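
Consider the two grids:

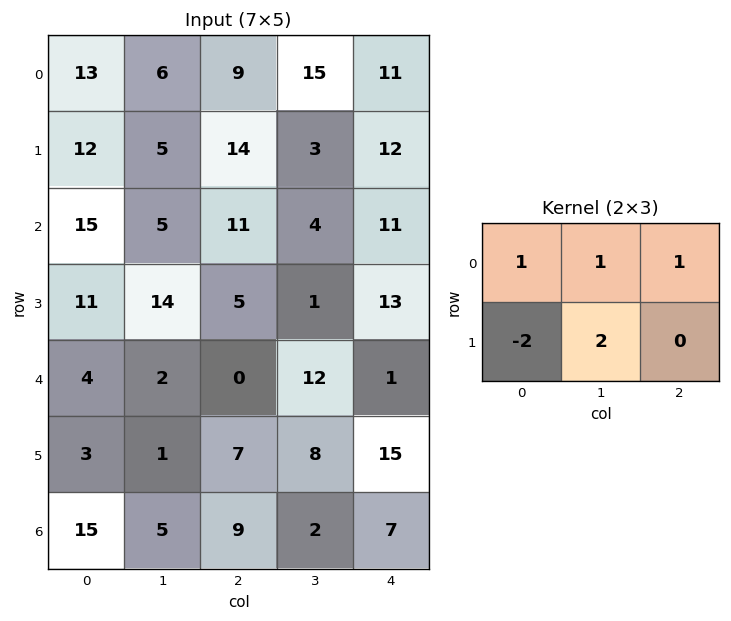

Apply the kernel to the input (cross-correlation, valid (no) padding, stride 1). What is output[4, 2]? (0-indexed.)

15

The receptive field on the input at this output position is [0 12 1 / 7 8 15]. Elementwise product with the kernel and sum: 0·1 + 12·1 + 1·1 + 7·-2 + 8·2.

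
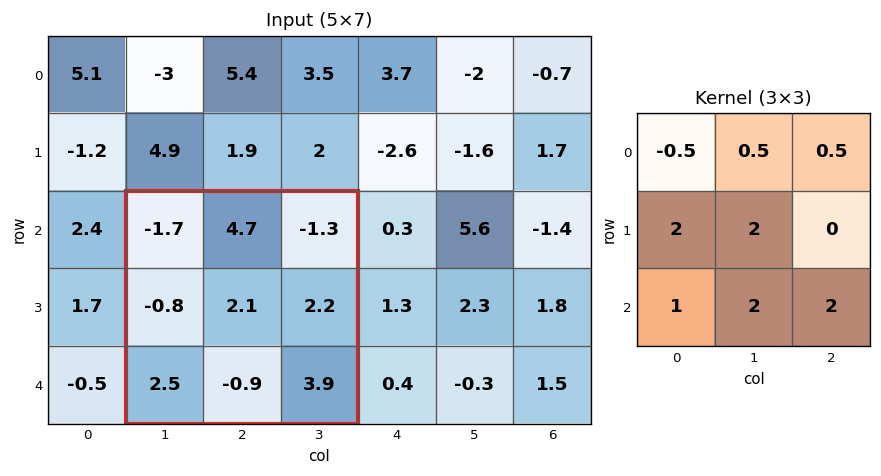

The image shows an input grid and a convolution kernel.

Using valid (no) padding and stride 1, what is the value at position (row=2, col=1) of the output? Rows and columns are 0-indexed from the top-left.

13.65

The receptive field on the input at this output position is [-1.7 4.7 -1.3 / -0.8 2.1 2.2 / 2.5 -0.9 3.9]. Elementwise product with the kernel and sum: -1.7·-0.5 + 4.7·0.5 + -1.3·0.5 + -0.8·2 + 2.1·2 + 2.5·1 + -0.9·2 + 3.9·2.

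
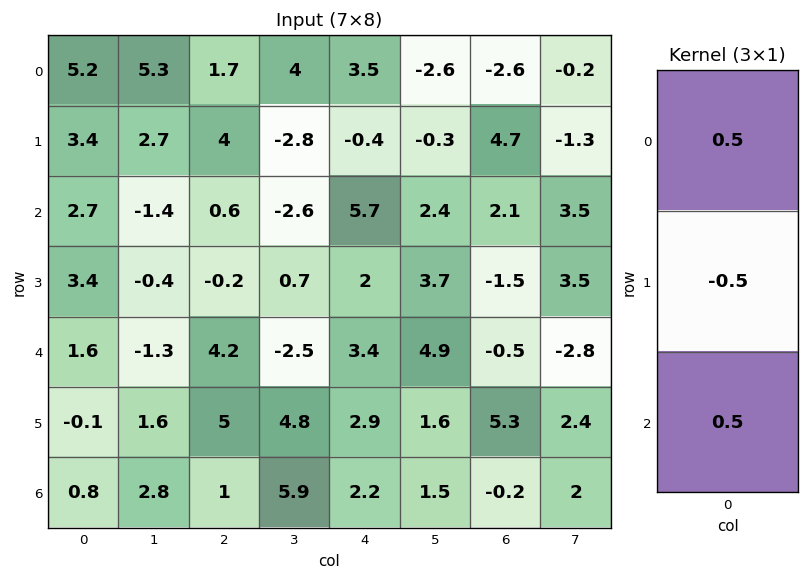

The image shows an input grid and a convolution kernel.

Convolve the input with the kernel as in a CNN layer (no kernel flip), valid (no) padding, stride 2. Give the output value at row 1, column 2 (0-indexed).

3.55

The receptive field on the input at this output position is [5.7 / 2 / 3.4]. Elementwise product with the kernel and sum: 5.7·0.5 + 2·-0.5 + 3.4·0.5.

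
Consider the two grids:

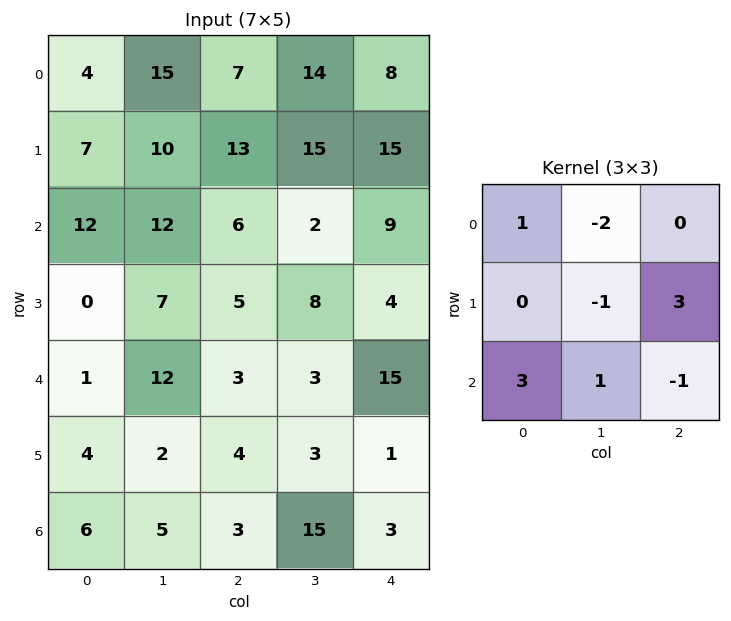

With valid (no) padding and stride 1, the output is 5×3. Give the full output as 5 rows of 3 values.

Output[0,0]: The receptive field on the input at this output position is [4 15 7 / 7 10 13 / 12 12 6]. Elementwise product with the kernel and sum: 4·1 + 15·-2 + 10·-1 + 13·3 + 12·3 + 12·1 + 6·-1.
Output[0,1]: The receptive field on the input at this output position is [15 7 14 / 10 13 15 / 12 6 2]. Elementwise product with the kernel and sum: 15·1 + 7·-2 + 13·-1 + 15·3 + 12·3 + 6·1 + 2·-1.

45 73 20
-5 2 27
8 55 3
-7 10 45
7 14 18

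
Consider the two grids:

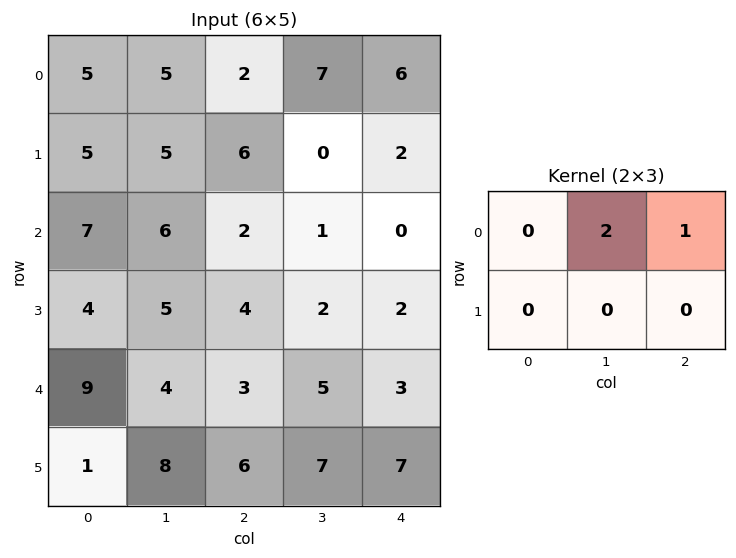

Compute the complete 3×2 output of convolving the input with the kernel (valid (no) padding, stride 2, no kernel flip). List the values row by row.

Output[0,0]: The receptive field on the input at this output position is [5 5 2 / 5 5 6]. Elementwise product with the kernel and sum: 5·2 + 2·1.

12 20
14 2
11 13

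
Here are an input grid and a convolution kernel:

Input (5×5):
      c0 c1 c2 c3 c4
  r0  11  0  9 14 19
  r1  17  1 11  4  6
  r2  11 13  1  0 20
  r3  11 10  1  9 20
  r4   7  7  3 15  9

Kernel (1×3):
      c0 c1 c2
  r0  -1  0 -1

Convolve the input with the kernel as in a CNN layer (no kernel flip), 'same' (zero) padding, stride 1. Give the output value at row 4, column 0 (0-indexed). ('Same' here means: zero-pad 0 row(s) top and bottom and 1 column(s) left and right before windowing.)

The receptive field on the zero-padded input at this output position is [0 7 7]. Elementwise product with the kernel and sum: 0·-1 + 7·-1.

-7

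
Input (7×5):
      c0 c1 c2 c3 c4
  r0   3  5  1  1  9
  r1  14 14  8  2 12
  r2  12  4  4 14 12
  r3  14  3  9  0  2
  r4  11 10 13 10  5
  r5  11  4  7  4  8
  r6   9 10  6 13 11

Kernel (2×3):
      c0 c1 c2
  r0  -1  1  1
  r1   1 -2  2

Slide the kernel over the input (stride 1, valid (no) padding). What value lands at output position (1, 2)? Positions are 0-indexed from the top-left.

6

The receptive field on the input at this output position is [8 2 12 / 4 14 12]. Elementwise product with the kernel and sum: 8·-1 + 2·1 + 12·1 + 4·1 + 14·-2 + 12·2.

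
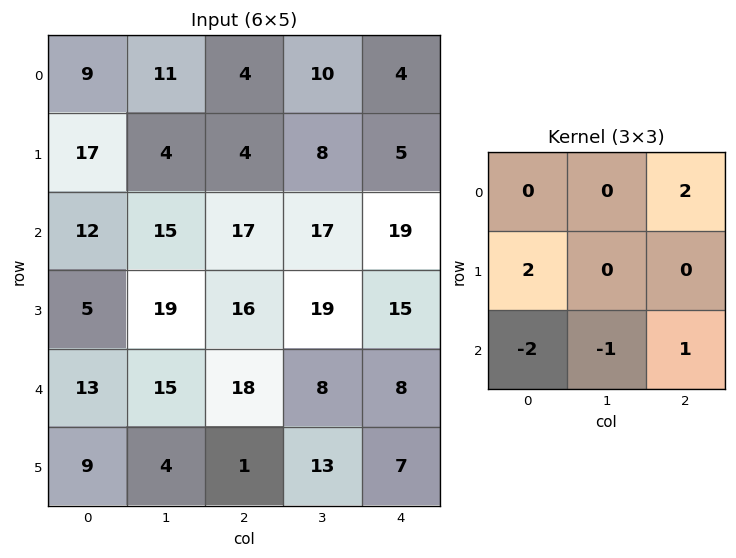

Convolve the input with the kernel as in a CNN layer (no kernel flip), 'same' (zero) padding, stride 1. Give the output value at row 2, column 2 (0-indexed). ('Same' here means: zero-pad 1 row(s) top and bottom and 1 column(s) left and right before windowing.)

The receptive field on the zero-padded input at this output position is [4 4 8 / 15 17 17 / 19 16 19]. Elementwise product with the kernel and sum: 8·2 + 15·2 + 19·-2 + 16·-1 + 19·1.

11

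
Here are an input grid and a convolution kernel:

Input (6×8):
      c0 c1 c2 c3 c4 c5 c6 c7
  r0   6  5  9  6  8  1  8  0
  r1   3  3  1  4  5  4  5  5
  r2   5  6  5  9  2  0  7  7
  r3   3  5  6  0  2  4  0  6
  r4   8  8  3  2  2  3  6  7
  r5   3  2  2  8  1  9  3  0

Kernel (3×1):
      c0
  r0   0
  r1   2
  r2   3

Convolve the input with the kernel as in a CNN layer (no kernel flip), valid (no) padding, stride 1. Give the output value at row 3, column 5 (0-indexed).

The receptive field on the input at this output position is [4 / 3 / 9]. Elementwise product with the kernel and sum: 3·2 + 9·3.

33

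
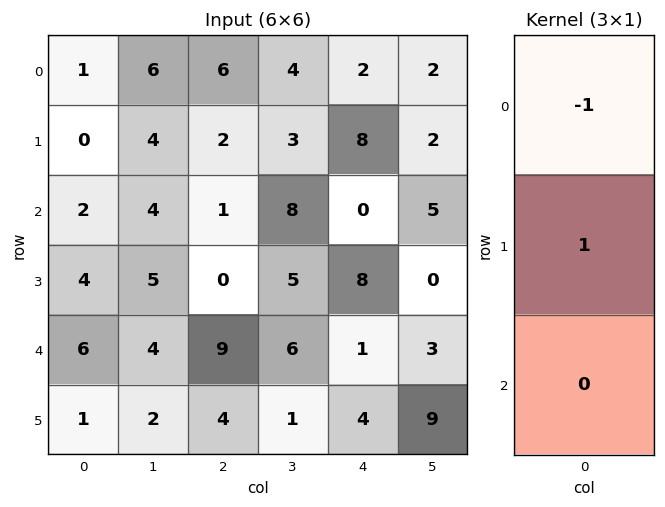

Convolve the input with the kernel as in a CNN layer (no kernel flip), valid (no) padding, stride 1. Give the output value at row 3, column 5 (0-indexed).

3

The receptive field on the input at this output position is [0 / 3 / 9]. Elementwise product with the kernel and sum: 0·-1 + 3·1.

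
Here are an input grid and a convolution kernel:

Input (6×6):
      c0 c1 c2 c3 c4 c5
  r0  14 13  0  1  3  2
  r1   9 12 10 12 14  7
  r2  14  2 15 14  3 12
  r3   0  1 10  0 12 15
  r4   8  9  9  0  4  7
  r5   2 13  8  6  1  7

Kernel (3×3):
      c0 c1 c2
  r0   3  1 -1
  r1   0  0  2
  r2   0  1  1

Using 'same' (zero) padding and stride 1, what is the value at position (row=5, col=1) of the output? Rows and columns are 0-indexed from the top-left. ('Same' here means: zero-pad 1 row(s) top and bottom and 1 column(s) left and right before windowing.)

The receptive field on the zero-padded input at this output position is [8 9 9 / 2 13 8 / 0 0 0]. Elementwise product with the kernel and sum: 8·3 + 9·1 + 9·-1 + 8·2 + 0·1 + 0·1.

40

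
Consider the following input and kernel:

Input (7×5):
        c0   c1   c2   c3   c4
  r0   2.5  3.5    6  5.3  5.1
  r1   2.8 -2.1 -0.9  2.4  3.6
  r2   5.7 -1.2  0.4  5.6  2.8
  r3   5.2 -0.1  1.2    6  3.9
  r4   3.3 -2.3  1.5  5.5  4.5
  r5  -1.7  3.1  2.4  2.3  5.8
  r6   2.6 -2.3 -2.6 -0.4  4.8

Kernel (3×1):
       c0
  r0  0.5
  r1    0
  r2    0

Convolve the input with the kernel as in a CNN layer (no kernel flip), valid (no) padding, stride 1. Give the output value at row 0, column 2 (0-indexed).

The receptive field on the input at this output position is [6 / -0.9 / 0.4]. Elementwise product with the kernel and sum: 6·0.5.

3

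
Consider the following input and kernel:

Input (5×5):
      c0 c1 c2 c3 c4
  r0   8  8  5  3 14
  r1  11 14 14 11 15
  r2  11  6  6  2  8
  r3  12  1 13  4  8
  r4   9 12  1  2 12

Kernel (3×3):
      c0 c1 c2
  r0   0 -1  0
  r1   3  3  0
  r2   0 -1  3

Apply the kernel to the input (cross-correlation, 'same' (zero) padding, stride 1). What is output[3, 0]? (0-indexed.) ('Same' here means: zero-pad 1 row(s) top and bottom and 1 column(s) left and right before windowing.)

The receptive field on the zero-padded input at this output position is [0 11 6 / 0 12 1 / 0 9 12]. Elementwise product with the kernel and sum: 11·-1 + 0·3 + 12·3 + 9·-1 + 12·3.

52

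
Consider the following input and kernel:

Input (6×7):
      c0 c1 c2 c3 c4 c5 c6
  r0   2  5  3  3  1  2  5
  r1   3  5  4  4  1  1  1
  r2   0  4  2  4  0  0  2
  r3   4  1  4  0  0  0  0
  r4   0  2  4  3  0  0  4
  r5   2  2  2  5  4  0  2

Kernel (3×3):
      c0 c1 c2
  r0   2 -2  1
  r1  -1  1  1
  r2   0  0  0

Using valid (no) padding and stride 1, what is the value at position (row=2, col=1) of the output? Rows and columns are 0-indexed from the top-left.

The receptive field on the input at this output position is [4 2 4 / 1 4 0 / 2 4 3]. Elementwise product with the kernel and sum: 4·2 + 2·-2 + 4·1 + 1·-1 + 4·1 + 0·1.

11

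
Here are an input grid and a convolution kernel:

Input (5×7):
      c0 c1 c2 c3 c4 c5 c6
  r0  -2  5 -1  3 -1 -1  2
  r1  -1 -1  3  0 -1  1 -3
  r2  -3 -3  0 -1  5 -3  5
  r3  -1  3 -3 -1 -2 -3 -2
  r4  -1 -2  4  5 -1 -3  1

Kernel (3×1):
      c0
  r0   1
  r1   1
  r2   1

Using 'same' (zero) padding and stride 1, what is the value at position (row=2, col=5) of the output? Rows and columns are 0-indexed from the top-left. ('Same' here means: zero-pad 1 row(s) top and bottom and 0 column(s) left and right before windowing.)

The receptive field on the zero-padded input at this output position is [1 / -3 / -3]. Elementwise product with the kernel and sum: 1·1 + -3·1 + -3·1.

-5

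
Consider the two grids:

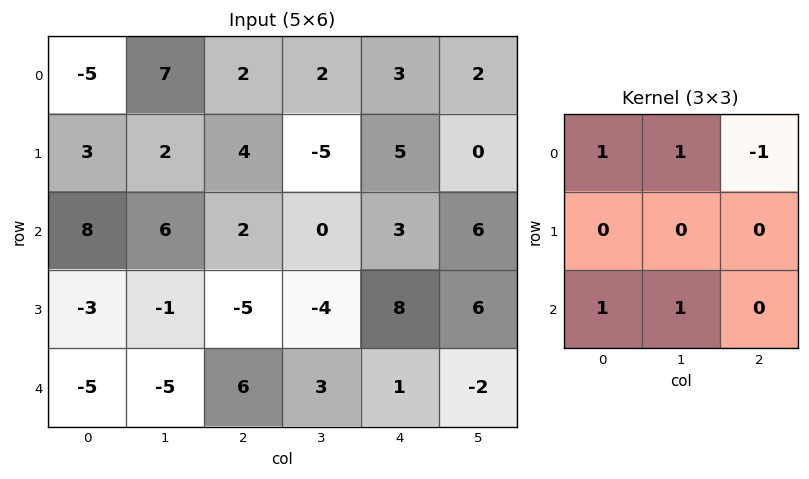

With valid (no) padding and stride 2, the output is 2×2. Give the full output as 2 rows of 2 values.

Output[0,0]: The receptive field on the input at this output position is [-5 7 2 / 3 2 4 / 8 6 2]. Elementwise product with the kernel and sum: -5·1 + 7·1 + 2·-1 + 8·1 + 6·1.
Output[0,1]: The receptive field on the input at this output position is [2 2 3 / 4 -5 5 / 2 0 3]. Elementwise product with the kernel and sum: 2·1 + 2·1 + 3·-1 + 2·1 + 0·1.

14 3
2 8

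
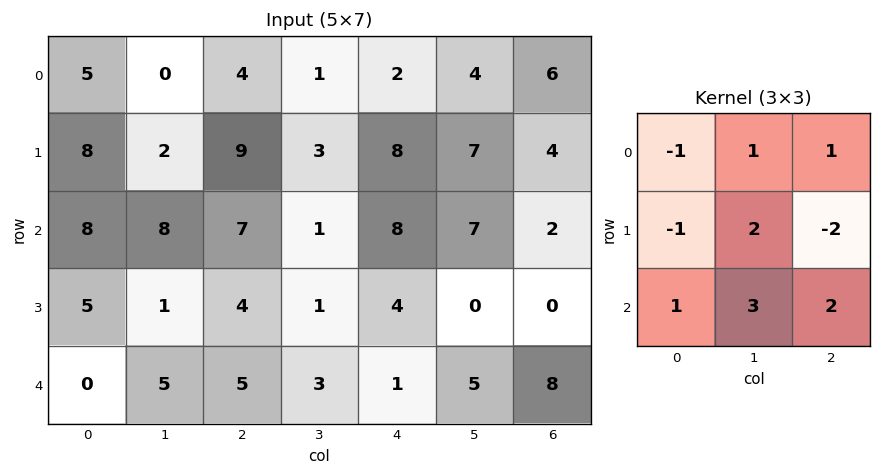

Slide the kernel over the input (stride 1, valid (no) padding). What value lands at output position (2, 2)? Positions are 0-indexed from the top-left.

The receptive field on the input at this output position is [7 1 8 / 4 1 4 / 5 3 1]. Elementwise product with the kernel and sum: 7·-1 + 1·1 + 8·1 + 4·-1 + 1·2 + 4·-2 + 5·1 + 3·3 + 1·2.

8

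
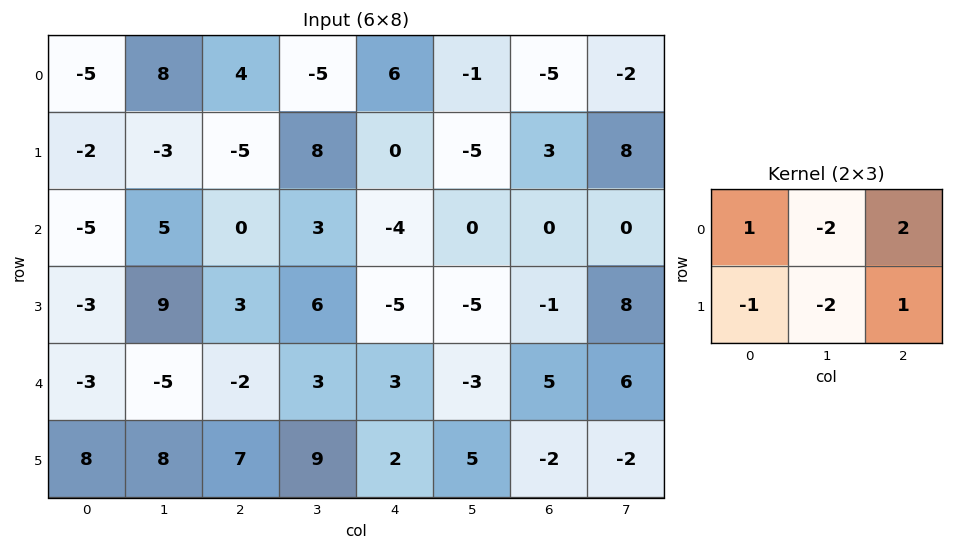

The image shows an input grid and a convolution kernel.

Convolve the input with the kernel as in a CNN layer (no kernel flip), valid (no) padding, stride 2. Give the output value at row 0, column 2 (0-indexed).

11

The receptive field on the input at this output position is [6 -1 -5 / 0 -5 3]. Elementwise product with the kernel and sum: 6·1 + -1·-2 + -5·2 + 0·-1 + -5·-2 + 3·1.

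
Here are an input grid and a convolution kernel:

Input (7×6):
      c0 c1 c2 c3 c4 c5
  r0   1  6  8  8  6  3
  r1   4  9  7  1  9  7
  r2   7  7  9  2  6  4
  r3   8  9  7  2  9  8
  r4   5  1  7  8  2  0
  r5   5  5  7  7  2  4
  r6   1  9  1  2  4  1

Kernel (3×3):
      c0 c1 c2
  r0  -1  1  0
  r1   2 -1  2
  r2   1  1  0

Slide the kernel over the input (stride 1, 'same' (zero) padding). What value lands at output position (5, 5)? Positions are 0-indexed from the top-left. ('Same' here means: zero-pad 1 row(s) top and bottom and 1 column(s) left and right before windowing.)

3

The receptive field on the zero-padded input at this output position is [2 0 0 / 2 4 0 / 4 1 0]. Elementwise product with the kernel and sum: 2·-1 + 0·1 + 2·2 + 4·-1 + 0·2 + 4·1 + 1·1.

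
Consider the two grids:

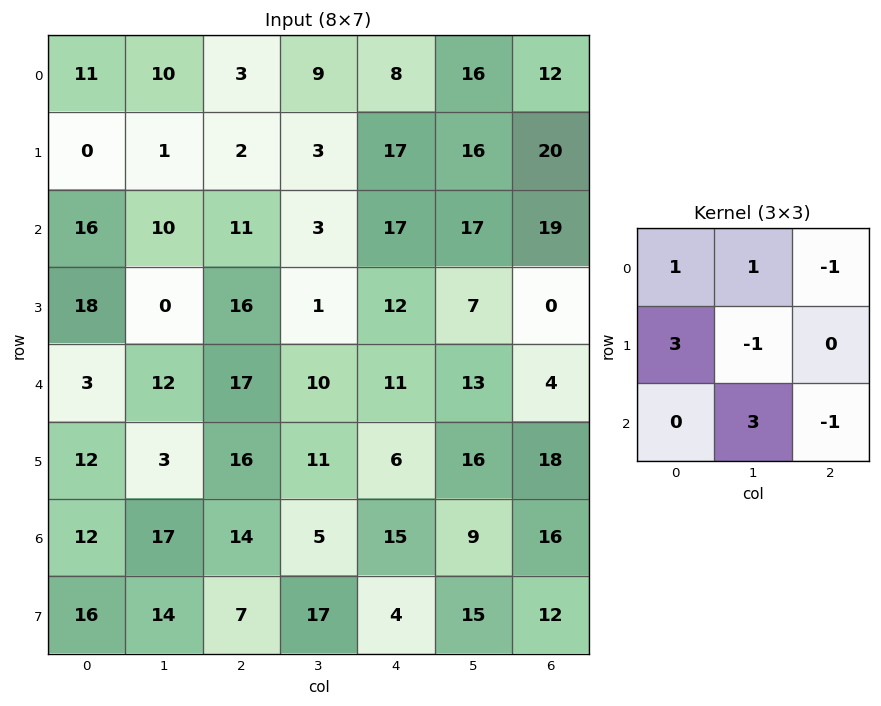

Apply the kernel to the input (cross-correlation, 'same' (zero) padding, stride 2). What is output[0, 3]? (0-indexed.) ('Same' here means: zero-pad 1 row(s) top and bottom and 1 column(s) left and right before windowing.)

96

The receptive field on the zero-padded input at this output position is [0 0 0 / 16 12 0 / 16 20 0]. Elementwise product with the kernel and sum: 0·1 + 0·1 + 0·-1 + 16·3 + 12·-1 + 20·3 + 0·-1.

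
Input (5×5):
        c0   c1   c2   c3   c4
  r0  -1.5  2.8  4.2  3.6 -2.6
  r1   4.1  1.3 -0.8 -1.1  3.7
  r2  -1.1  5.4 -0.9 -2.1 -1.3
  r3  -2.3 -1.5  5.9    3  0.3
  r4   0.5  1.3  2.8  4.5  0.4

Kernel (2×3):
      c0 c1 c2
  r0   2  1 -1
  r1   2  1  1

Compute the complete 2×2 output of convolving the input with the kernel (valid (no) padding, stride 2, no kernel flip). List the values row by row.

4.3 15.6
3.9 12.5

Output[0,0]: The receptive field on the input at this output position is [-1.5 2.8 4.2 / 4.1 1.3 -0.8]. Elementwise product with the kernel and sum: -1.5·2 + 2.8·1 + 4.2·-1 + 4.1·2 + 1.3·1 + -0.8·1.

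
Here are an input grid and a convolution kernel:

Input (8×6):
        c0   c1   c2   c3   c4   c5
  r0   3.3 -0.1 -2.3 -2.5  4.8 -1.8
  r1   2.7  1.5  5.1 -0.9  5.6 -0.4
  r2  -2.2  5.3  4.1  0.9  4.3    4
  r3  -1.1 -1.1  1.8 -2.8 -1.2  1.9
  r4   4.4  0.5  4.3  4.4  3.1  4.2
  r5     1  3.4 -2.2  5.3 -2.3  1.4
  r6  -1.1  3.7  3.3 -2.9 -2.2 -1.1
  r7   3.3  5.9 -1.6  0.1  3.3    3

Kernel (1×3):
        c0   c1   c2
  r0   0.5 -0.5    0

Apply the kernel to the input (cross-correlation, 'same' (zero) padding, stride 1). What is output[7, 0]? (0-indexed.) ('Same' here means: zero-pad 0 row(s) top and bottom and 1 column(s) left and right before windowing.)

The receptive field on the zero-padded input at this output position is [0 3.3 5.9]. Elementwise product with the kernel and sum: 0·0.5 + 3.3·-0.5.

-1.65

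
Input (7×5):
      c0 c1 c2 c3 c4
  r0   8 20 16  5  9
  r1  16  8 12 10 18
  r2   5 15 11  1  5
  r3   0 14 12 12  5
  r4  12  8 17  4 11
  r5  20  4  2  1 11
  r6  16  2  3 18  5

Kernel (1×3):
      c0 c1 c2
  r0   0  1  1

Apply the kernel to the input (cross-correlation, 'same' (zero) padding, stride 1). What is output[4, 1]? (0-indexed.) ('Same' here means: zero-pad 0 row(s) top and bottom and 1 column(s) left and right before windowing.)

25

The receptive field on the zero-padded input at this output position is [12 8 17]. Elementwise product with the kernel and sum: 8·1 + 17·1.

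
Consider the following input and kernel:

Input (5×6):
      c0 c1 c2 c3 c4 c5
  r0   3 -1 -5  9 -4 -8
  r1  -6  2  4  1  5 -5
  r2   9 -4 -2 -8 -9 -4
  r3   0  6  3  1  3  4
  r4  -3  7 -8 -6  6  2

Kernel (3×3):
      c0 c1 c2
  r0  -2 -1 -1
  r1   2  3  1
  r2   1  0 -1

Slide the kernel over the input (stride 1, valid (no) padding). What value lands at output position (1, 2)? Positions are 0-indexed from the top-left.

The receptive field on the input at this output position is [4 1 5 / -2 -8 -9 / 3 1 3]. Elementwise product with the kernel and sum: 4·-2 + 1·-1 + 5·-1 + -2·2 + -8·3 + -9·1 + 3·1 + 3·-1.

-51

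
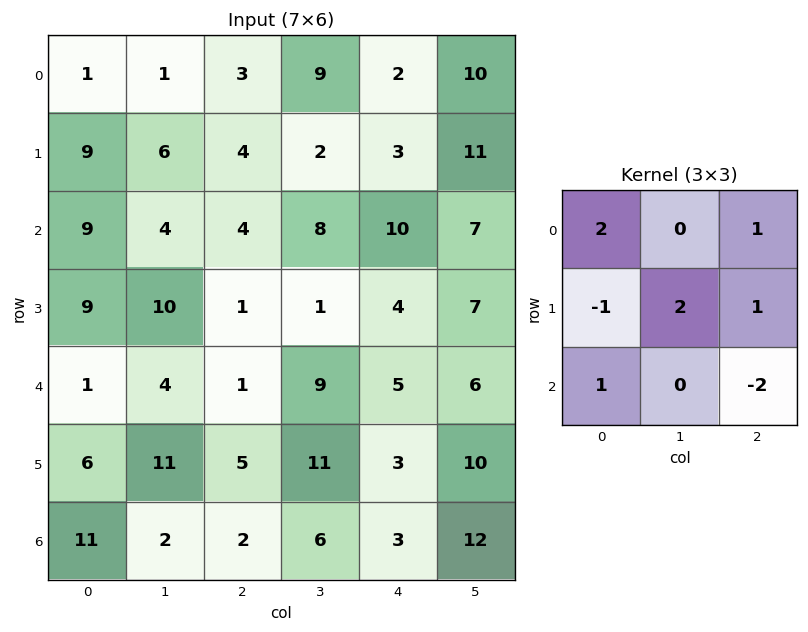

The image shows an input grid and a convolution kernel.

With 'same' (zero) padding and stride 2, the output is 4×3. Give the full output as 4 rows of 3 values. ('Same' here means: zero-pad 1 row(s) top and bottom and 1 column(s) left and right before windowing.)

Output[0,0]: The receptive field on the zero-padded input at this output position is [0 0 0 / 0 1 1 / 0 9 6]. Elementwise product with the kernel and sum: 0·2 + 0·1 + 0·-1 + 1·2 + 1·1 + 0·1 + 6·-2.
Output[0,1]: The receptive field on the zero-padded input at this output position is [0 0 0 / 1 3 9 / 6 4 2]. Elementwise product with the kernel and sum: 0·2 + 0·1 + 1·-1 + 3·2 + 9·1 + 6·1 + 2·-2.

-9 16 -15
8 34 21
-6 17 7
35 41 44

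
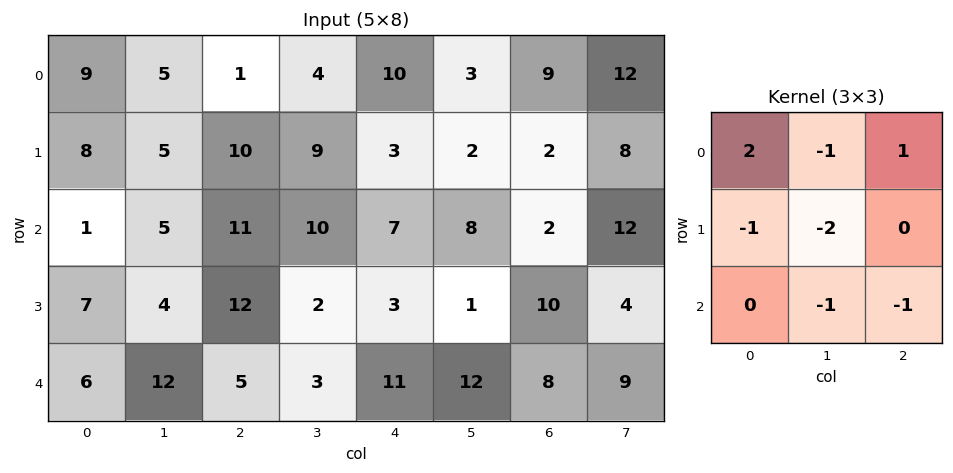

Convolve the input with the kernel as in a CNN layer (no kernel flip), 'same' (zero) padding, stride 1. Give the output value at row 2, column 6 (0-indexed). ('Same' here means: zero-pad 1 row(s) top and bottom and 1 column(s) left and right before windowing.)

-16

The receptive field on the zero-padded input at this output position is [2 2 8 / 8 2 12 / 1 10 4]. Elementwise product with the kernel and sum: 2·2 + 2·-1 + 8·1 + 8·-1 + 2·-2 + 10·-1 + 4·-1.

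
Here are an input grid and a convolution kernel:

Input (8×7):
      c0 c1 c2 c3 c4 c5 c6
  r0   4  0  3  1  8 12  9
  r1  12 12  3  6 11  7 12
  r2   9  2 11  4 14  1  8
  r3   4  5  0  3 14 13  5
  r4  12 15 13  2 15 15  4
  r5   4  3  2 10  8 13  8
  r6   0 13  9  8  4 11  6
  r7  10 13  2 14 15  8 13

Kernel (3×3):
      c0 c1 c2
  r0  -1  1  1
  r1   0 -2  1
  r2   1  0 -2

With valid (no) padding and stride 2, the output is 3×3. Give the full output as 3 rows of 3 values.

-35 -12 9
-20 -2 -19
-6 -7 -22

Output[0,0]: The receptive field on the input at this output position is [4 0 3 / 12 12 3 / 9 2 11]. Elementwise product with the kernel and sum: 4·-1 + 0·1 + 3·1 + 12·-2 + 3·1 + 9·1 + 11·-2.
Output[0,1]: The receptive field on the input at this output position is [3 1 8 / 3 6 11 / 11 4 14]. Elementwise product with the kernel and sum: 3·-1 + 1·1 + 8·1 + 6·-2 + 11·1 + 11·1 + 14·-2.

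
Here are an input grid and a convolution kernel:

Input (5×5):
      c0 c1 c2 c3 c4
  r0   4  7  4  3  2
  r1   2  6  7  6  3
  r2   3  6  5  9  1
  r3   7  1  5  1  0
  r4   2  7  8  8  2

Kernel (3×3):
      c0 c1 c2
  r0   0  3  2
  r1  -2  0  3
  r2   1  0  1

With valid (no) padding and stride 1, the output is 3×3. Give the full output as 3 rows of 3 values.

Output[0,0]: The receptive field on the input at this output position is [4 7 4 / 2 6 7 / 3 6 5]. Elementwise product with the kernel and sum: 7·3 + 4·2 + 2·-2 + 7·3 + 3·1 + 5·1.
Output[0,1]: The receptive field on the input at this output position is [7 4 3 / 6 7 6 / 6 5 9]. Elementwise product with the kernel and sum: 4·3 + 3·2 + 6·-2 + 6·3 + 6·1 + 9·1.

54 39 14
53 50 22
39 49 29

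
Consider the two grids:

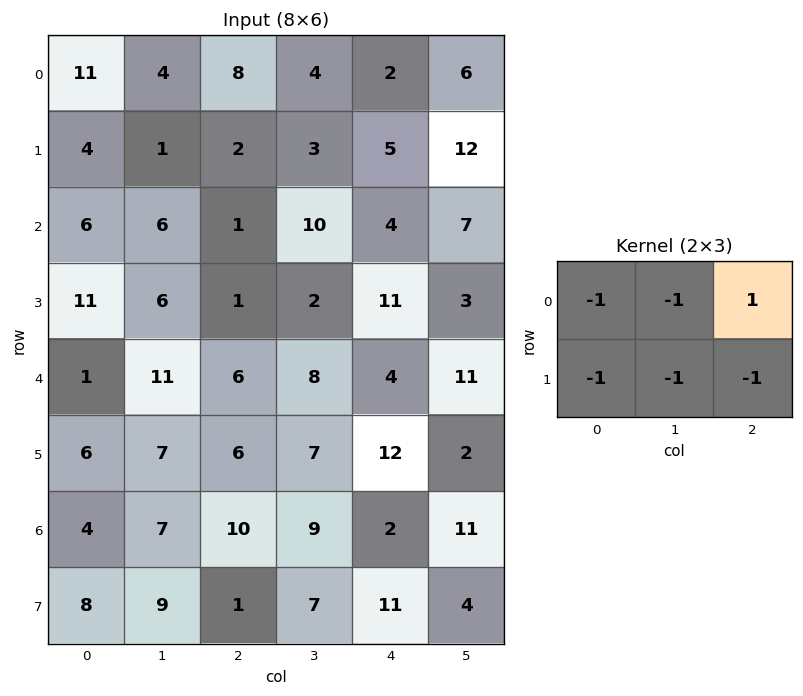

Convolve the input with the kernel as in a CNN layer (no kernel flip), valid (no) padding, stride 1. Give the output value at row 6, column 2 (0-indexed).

The receptive field on the input at this output position is [10 9 2 / 1 7 11]. Elementwise product with the kernel and sum: 10·-1 + 9·-1 + 2·1 + 1·-1 + 7·-1 + 11·-1.

-36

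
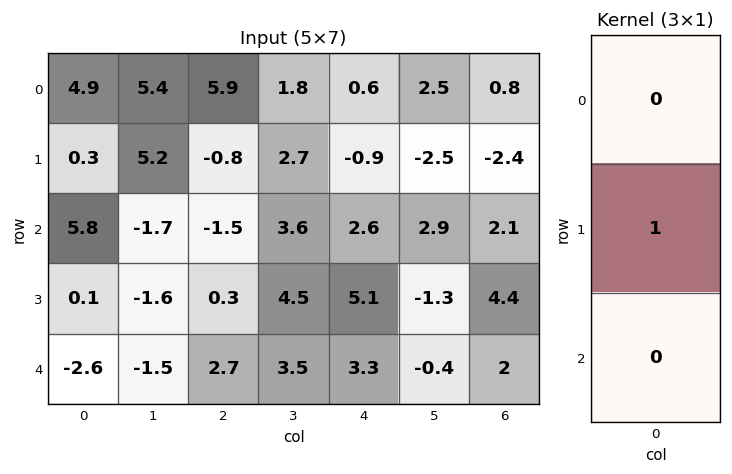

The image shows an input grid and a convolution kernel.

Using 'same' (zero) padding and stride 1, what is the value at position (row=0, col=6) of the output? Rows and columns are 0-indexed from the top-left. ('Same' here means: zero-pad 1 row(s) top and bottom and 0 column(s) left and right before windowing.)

The receptive field on the zero-padded input at this output position is [0 / 0.8 / -2.4]. Elementwise product with the kernel and sum: 0.8·1.

0.8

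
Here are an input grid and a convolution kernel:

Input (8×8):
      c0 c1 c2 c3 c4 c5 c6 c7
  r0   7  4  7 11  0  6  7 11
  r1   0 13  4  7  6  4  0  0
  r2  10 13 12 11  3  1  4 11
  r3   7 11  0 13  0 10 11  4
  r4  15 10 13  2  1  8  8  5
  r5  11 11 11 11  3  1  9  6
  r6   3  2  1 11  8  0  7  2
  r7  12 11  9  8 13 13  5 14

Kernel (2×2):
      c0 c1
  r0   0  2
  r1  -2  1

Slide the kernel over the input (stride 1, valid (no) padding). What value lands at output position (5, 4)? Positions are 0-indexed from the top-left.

-14

The receptive field on the input at this output position is [3 1 / 8 0]. Elementwise product with the kernel and sum: 1·2 + 8·-2 + 0·1.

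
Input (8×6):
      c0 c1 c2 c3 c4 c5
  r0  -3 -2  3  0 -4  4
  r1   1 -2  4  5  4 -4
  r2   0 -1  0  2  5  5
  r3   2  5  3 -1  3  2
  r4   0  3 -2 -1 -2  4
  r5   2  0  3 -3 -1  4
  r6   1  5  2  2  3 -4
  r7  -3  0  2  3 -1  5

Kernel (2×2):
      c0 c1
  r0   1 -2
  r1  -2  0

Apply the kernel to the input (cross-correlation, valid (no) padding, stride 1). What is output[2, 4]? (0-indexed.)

The receptive field on the input at this output position is [5 5 / 3 2]. Elementwise product with the kernel and sum: 5·1 + 5·-2 + 3·-2.

-11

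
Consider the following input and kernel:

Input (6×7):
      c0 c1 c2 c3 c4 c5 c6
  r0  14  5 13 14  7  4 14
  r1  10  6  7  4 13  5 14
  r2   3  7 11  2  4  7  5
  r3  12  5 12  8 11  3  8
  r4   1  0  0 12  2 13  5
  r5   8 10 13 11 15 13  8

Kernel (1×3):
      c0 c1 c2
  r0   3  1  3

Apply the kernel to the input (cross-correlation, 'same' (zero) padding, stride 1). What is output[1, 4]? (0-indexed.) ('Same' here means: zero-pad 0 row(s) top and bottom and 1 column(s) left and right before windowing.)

40

The receptive field on the zero-padded input at this output position is [4 13 5]. Elementwise product with the kernel and sum: 4·3 + 13·1 + 5·3.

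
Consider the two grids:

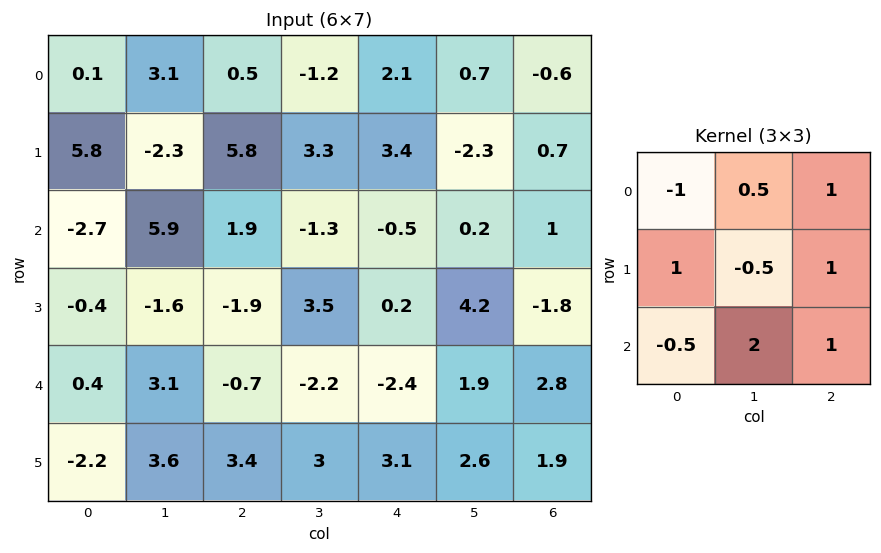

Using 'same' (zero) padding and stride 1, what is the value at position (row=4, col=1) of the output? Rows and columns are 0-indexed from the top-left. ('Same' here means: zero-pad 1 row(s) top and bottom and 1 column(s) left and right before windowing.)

The receptive field on the zero-padded input at this output position is [-0.4 -1.6 -1.9 / 0.4 3.1 -0.7 / -2.2 3.6 3.4]. Elementwise product with the kernel and sum: -0.4·-1 + -1.6·0.5 + -1.9·1 + 0.4·1 + 3.1·-0.5 + -0.7·1 + -2.2·-0.5 + 3.6·2 + 3.4·1.

7.55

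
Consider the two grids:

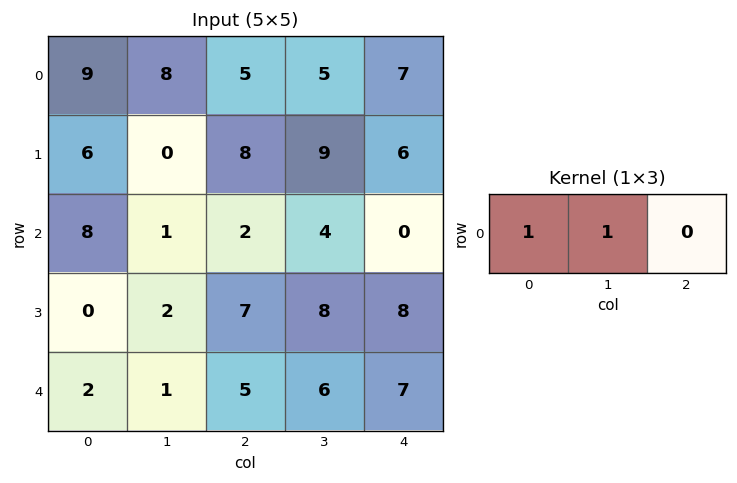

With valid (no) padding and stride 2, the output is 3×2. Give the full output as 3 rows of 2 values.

17 10
9 6
3 11

Output[0,0]: The receptive field on the input at this output position is [9 8 5]. Elementwise product with the kernel and sum: 9·1 + 8·1.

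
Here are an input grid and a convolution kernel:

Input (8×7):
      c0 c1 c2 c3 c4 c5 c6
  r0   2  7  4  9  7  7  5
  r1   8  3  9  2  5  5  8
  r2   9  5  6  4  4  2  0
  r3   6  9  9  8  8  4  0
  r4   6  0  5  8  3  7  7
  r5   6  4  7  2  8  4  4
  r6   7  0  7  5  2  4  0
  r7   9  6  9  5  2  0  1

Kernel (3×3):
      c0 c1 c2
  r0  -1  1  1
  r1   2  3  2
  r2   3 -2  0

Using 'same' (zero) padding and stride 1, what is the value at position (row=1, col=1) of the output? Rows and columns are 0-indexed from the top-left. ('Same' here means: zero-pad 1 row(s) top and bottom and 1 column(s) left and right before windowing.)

69

The receptive field on the zero-padded input at this output position is [2 7 4 / 8 3 9 / 9 5 6]. Elementwise product with the kernel and sum: 2·-1 + 7·1 + 4·1 + 8·2 + 3·3 + 9·2 + 9·3 + 5·-2.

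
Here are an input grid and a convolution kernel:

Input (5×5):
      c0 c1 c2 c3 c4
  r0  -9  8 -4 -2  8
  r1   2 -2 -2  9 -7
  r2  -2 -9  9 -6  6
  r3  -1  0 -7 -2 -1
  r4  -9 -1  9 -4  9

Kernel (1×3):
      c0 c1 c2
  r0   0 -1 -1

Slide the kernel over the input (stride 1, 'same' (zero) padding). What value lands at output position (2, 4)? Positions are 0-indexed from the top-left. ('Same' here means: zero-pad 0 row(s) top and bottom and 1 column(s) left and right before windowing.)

-6

The receptive field on the zero-padded input at this output position is [-6 6 0]. Elementwise product with the kernel and sum: 6·-1 + 0·-1.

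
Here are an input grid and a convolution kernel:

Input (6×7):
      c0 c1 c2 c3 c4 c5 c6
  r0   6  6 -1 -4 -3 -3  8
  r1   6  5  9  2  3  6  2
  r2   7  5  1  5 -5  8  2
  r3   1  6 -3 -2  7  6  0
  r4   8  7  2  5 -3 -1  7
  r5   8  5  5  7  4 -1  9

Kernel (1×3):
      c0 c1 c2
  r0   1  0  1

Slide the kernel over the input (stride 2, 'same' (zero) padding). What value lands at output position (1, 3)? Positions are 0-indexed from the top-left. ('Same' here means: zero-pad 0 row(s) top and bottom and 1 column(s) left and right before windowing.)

The receptive field on the zero-padded input at this output position is [8 2 0]. Elementwise product with the kernel and sum: 8·1 + 0·1.

8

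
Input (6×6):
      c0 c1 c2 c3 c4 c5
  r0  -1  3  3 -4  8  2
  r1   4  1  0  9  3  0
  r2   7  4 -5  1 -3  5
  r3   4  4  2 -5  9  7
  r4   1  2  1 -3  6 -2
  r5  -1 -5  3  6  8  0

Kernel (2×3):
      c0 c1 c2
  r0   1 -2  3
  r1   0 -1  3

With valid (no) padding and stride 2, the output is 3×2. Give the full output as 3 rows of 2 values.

Output[0,0]: The receptive field on the input at this output position is [-1 3 3 / 4 1 0]. Elementwise product with the kernel and sum: -1·1 + 3·-2 + 3·3 + 1·-1 + 0·3.

1 35
-14 16
14 43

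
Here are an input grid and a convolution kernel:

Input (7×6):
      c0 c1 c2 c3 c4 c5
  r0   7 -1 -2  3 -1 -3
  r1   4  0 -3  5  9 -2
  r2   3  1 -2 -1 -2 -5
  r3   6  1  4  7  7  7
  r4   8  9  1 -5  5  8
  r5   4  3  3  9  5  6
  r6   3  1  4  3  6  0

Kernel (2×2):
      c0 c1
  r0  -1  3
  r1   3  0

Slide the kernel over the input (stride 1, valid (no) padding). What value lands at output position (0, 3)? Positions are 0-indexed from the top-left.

9

The receptive field on the input at this output position is [3 -1 / 5 9]. Elementwise product with the kernel and sum: 3·-1 + -1·3 + 5·3.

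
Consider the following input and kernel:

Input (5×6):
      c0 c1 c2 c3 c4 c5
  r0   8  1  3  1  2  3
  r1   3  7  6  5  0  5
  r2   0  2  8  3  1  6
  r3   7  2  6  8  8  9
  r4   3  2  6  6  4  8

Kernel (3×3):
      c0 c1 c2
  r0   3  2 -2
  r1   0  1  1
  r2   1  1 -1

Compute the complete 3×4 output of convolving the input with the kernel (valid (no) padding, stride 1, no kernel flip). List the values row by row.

Output[0,0]: The receptive field on the input at this output position is [8 1 3 / 3 7 6 / 0 2 8]. Elementwise product with the kernel and sum: 8·3 + 1·2 + 3·-2 + 7·1 + 6·1 + 0·1 + 2·1 + 8·-1.

27 25 22 4
24 34 38 19
-5 32 52 18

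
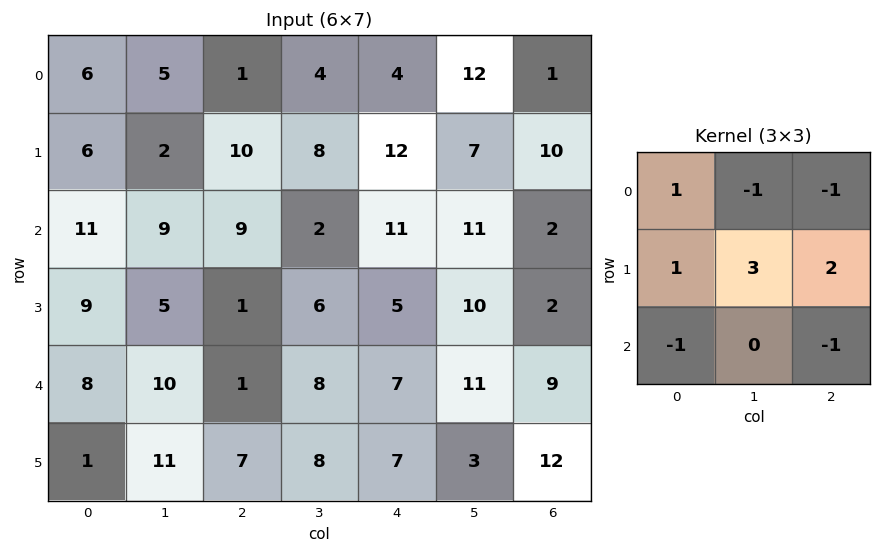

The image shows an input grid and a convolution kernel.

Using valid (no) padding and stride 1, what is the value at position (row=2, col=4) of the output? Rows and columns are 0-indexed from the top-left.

21

The receptive field on the input at this output position is [11 11 2 / 5 10 2 / 7 11 9]. Elementwise product with the kernel and sum: 11·1 + 11·-1 + 2·-1 + 5·1 + 10·3 + 2·2 + 7·-1 + 9·-1.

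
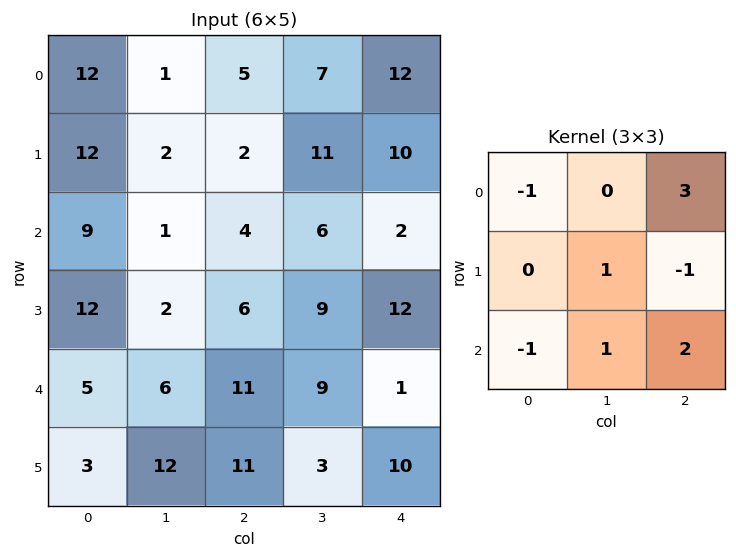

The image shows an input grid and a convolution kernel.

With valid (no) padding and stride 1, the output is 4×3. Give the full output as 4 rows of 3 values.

Output[0,0]: The receptive field on the input at this output position is [12 1 5 / 12 2 2 / 9 1 4]. Elementwise product with the kernel and sum: 12·-1 + 5·3 + 2·1 + 2·-1 + 9·-1 + 1·1 + 4·2.
Output[0,1]: The receptive field on the input at this output position is [1 5 7 / 2 2 11 / 1 4 6]. Elementwise product with the kernel and sum: 1·-1 + 7·3 + 2·1 + 11·-1 + 1·-1 + 4·1 + 6·2.

3 26 38
-7 51 59
22 37 -1
32 32 50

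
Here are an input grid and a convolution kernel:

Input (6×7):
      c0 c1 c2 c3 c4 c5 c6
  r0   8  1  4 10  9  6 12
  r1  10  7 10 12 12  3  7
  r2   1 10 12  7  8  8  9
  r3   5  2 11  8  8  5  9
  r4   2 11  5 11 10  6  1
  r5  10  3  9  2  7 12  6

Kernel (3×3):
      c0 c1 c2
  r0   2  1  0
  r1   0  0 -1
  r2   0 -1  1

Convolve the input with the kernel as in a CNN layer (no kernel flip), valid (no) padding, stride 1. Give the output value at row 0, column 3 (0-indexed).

26

The receptive field on the input at this output position is [10 9 6 / 12 12 3 / 7 8 8]. Elementwise product with the kernel and sum: 10·2 + 9·1 + 3·-1 + 8·-1 + 8·1.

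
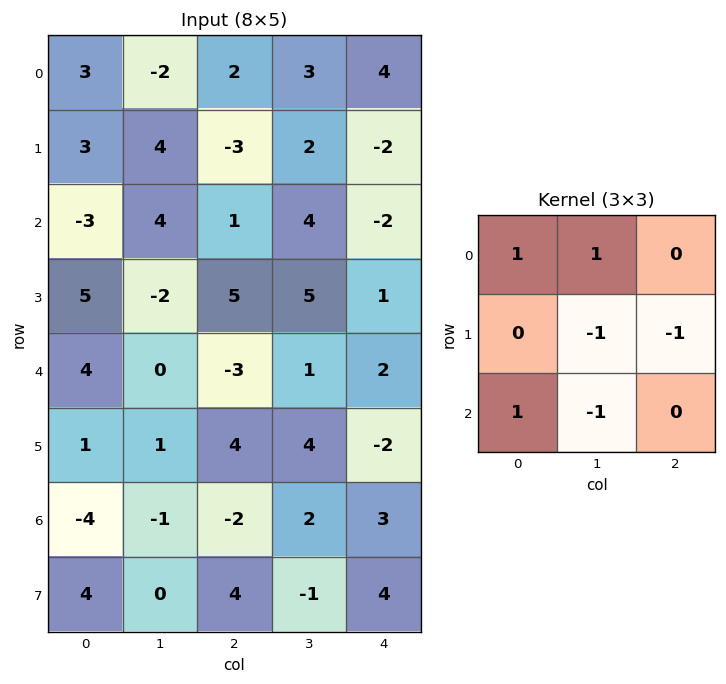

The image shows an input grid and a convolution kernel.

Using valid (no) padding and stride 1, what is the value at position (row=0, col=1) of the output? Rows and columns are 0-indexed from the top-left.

The receptive field on the input at this output position is [-2 2 3 / 4 -3 2 / 4 1 4]. Elementwise product with the kernel and sum: -2·1 + 2·1 + -3·-1 + 2·-1 + 4·1 + 1·-1.

4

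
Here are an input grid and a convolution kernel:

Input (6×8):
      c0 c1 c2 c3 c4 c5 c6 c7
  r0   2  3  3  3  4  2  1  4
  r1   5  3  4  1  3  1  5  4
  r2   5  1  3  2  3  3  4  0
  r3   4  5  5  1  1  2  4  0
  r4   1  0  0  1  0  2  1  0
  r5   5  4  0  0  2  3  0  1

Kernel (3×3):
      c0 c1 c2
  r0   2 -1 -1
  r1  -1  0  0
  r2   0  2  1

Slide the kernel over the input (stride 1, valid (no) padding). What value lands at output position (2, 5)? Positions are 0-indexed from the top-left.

2

The receptive field on the input at this output position is [3 4 0 / 2 4 0 / 2 1 0]. Elementwise product with the kernel and sum: 3·2 + 4·-1 + 0·-1 + 2·-1 + 1·2 + 0·1.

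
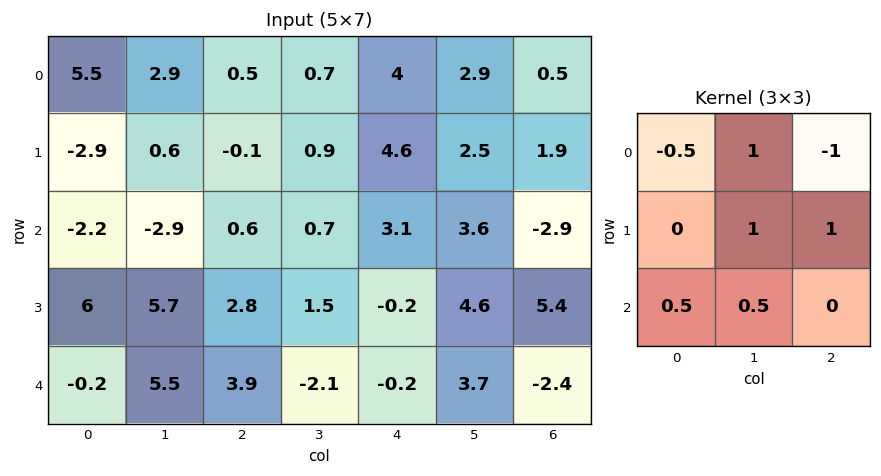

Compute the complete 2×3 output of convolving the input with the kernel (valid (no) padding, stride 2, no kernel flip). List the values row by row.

Output[0,0]: The receptive field on the input at this output position is [5.5 2.9 0.5 / -2.9 0.6 -0.1 / -2.2 -2.9 0.6]. Elementwise product with the kernel and sum: 5.5·-0.5 + 2.9·1 + 0.5·-1 + 0.6·1 + -0.1·1 + -2.2·0.5 + -2.9·0.5.

-2.4 2.6 8.15
8.75 -0.5 16.7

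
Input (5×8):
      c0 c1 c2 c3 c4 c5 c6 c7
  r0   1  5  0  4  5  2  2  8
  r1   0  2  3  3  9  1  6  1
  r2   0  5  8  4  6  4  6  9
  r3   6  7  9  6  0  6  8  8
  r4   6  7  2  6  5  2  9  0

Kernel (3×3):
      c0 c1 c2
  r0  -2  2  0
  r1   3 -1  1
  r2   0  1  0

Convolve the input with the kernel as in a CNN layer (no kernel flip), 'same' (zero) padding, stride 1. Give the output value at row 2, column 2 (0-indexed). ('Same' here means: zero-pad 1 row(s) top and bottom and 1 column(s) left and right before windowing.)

The receptive field on the zero-padded input at this output position is [2 3 3 / 5 8 4 / 7 9 6]. Elementwise product with the kernel and sum: 2·-2 + 3·2 + 5·3 + 8·-1 + 4·1 + 9·1.

22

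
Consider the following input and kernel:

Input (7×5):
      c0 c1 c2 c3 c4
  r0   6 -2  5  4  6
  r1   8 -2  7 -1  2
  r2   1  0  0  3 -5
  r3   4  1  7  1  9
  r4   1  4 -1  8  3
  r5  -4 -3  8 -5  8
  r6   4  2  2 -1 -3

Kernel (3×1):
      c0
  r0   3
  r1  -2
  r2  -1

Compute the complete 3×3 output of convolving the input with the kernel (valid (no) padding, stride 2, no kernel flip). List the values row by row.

Output[0,0]: The receptive field on the input at this output position is [6 / 8 / 1]. Elementwise product with the kernel and sum: 6·3 + 8·-2 + 1·-1.
Output[0,1]: The receptive field on the input at this output position is [5 / 7 / 0]. Elementwise product with the kernel and sum: 5·3 + 7·-2 + 0·-1.

1 1 19
-6 -13 -36
7 -21 -4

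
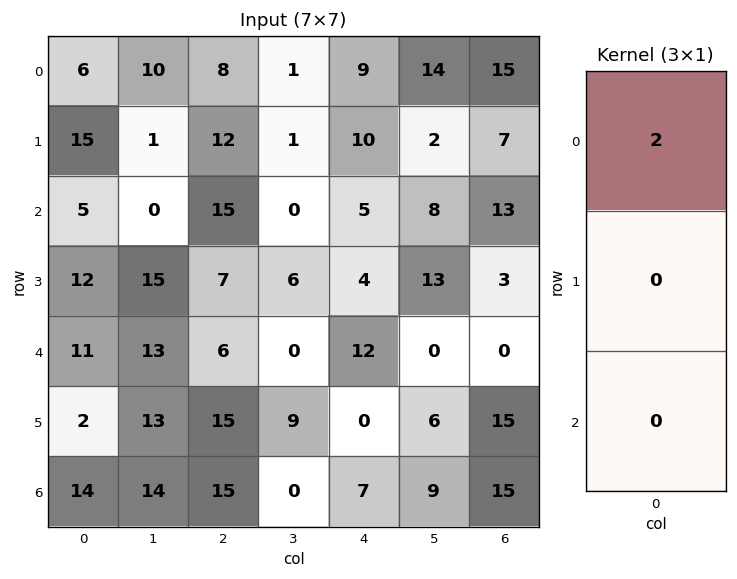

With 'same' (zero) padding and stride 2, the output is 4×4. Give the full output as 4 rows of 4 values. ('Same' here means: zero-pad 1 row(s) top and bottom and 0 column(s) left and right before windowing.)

0 0 0 0
30 24 20 14
24 14 8 6
4 30 0 30

Output[0,0]: The receptive field on the zero-padded input at this output position is [0 / 6 / 15]. Elementwise product with the kernel and sum: 0·2.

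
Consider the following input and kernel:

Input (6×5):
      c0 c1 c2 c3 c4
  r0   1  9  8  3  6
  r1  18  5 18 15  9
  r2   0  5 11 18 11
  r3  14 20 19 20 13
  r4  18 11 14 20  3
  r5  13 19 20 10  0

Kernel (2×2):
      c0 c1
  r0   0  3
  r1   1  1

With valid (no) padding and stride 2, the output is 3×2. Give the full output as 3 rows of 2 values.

50 42
49 93
65 90

Output[0,0]: The receptive field on the input at this output position is [1 9 / 18 5]. Elementwise product with the kernel and sum: 9·3 + 18·1 + 5·1.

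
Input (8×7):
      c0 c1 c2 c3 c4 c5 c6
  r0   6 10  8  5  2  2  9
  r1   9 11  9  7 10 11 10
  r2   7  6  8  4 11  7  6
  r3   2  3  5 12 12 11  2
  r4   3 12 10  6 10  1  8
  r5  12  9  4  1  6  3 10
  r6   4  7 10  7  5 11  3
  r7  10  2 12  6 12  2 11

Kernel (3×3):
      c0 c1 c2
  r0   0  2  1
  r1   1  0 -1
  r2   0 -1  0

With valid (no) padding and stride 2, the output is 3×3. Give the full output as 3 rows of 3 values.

22 7 6
5 6 29
35 13 -5

Output[0,0]: The receptive field on the input at this output position is [6 10 8 / 9 11 9 / 7 6 8]. Elementwise product with the kernel and sum: 10·2 + 8·1 + 9·1 + 9·-1 + 6·-1.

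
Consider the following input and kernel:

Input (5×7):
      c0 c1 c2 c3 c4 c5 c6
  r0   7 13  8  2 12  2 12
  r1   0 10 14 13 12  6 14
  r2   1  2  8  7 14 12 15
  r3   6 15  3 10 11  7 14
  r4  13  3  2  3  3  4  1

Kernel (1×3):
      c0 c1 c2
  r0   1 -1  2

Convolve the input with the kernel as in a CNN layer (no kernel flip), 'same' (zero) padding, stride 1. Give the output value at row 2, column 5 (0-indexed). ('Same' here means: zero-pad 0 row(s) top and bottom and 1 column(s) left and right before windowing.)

32

The receptive field on the zero-padded input at this output position is [14 12 15]. Elementwise product with the kernel and sum: 14·1 + 12·-1 + 15·2.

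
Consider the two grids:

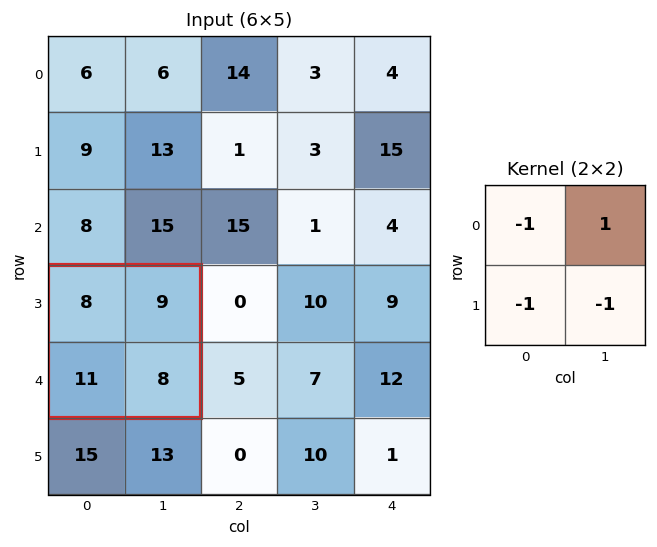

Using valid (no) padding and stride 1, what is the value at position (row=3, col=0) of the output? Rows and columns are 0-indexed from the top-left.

-18

The receptive field on the input at this output position is [8 9 / 11 8]. Elementwise product with the kernel and sum: 8·-1 + 9·1 + 11·-1 + 8·-1.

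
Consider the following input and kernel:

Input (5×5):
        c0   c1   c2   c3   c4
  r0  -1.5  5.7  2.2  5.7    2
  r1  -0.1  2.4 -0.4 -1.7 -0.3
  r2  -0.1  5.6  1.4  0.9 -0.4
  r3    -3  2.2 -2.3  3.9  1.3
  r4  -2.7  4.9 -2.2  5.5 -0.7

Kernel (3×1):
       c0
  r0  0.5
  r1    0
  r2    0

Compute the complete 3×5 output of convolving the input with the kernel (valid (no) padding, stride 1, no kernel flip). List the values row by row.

-0.75 2.85 1.1 2.85 1
-0.05 1.2 -0.2 -0.85 -0.15
-0.05 2.8 0.7 0.45 -0.2

Output[0,0]: The receptive field on the input at this output position is [-1.5 / -0.1 / -0.1]. Elementwise product with the kernel and sum: -1.5·0.5.
Output[0,1]: The receptive field on the input at this output position is [5.7 / 2.4 / 5.6]. Elementwise product with the kernel and sum: 5.7·0.5.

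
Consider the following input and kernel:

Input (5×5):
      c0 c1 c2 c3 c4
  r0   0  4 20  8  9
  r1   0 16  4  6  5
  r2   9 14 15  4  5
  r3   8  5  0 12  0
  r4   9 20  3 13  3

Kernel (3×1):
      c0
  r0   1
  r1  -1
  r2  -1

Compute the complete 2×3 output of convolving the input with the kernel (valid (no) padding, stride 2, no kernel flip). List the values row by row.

-9 1 -1
-8 12 2

Output[0,0]: The receptive field on the input at this output position is [0 / 0 / 9]. Elementwise product with the kernel and sum: 0·1 + 0·-1 + 9·-1.
Output[0,1]: The receptive field on the input at this output position is [20 / 4 / 15]. Elementwise product with the kernel and sum: 20·1 + 4·-1 + 15·-1.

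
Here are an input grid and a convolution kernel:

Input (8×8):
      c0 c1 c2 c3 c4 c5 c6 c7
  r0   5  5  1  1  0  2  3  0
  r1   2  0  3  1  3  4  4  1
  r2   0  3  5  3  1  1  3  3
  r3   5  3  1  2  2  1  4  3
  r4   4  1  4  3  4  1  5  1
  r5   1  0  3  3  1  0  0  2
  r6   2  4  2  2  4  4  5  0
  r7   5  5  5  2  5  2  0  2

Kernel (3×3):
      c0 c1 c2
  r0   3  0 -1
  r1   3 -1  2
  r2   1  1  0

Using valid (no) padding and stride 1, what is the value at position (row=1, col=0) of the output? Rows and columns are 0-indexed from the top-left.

The receptive field on the input at this output position is [2 0 3 / 0 3 5 / 5 3 1]. Elementwise product with the kernel and sum: 2·3 + 3·-1 + 0·3 + 3·-1 + 5·2 + 5·1 + 3·1.

18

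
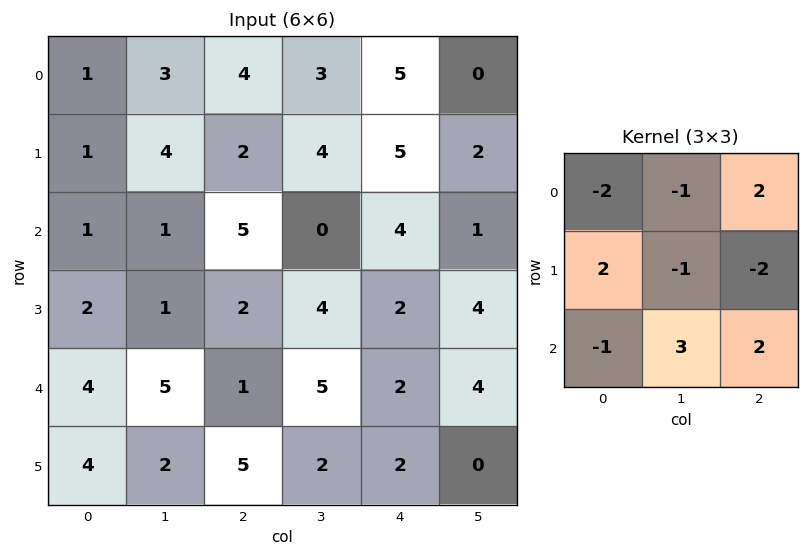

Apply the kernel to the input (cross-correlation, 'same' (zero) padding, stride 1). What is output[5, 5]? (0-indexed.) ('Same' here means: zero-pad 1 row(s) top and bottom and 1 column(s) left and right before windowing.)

The receptive field on the zero-padded input at this output position is [2 4 0 / 2 0 0 / 0 0 0]. Elementwise product with the kernel and sum: 2·-2 + 4·-1 + 0·2 + 2·2 + 0·-1 + 0·-2 + 0·-1 + 0·3 + 0·2.

-4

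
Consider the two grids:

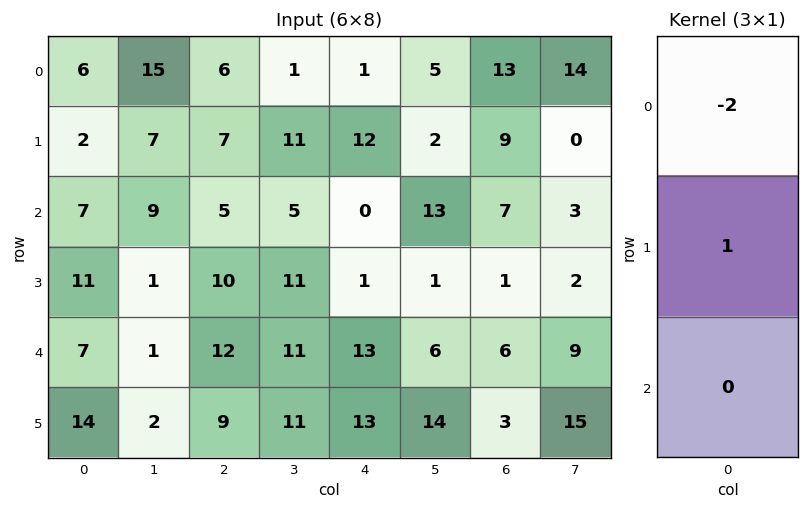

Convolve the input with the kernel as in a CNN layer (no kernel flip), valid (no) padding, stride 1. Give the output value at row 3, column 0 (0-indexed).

The receptive field on the input at this output position is [11 / 7 / 14]. Elementwise product with the kernel and sum: 11·-2 + 7·1.

-15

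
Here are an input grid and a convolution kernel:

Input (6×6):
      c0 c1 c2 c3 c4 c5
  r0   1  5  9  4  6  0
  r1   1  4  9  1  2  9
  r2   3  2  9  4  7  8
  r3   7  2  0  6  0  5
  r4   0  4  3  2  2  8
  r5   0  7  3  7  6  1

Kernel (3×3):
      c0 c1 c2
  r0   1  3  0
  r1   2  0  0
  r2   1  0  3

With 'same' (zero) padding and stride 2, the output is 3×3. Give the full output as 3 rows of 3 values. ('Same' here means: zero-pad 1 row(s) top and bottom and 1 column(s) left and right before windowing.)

12 17 36
9 55 36
42 38 20

Output[0,0]: The receptive field on the zero-padded input at this output position is [0 0 0 / 0 1 5 / 0 1 4]. Elementwise product with the kernel and sum: 0·1 + 0·3 + 0·2 + 0·1 + 4·3.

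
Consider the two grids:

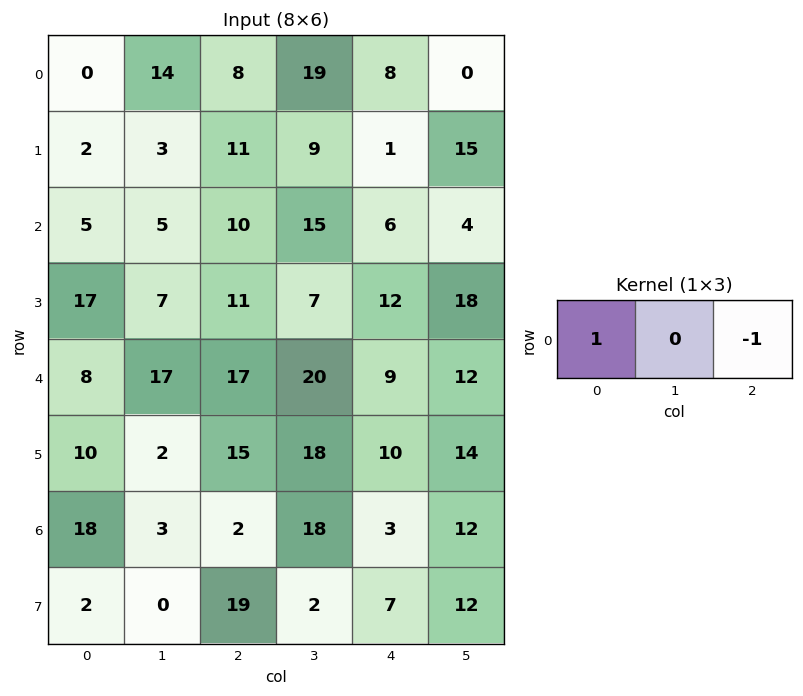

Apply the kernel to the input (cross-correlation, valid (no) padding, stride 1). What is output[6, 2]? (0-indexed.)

-1

The receptive field on the input at this output position is [2 18 3]. Elementwise product with the kernel and sum: 2·1 + 3·-1.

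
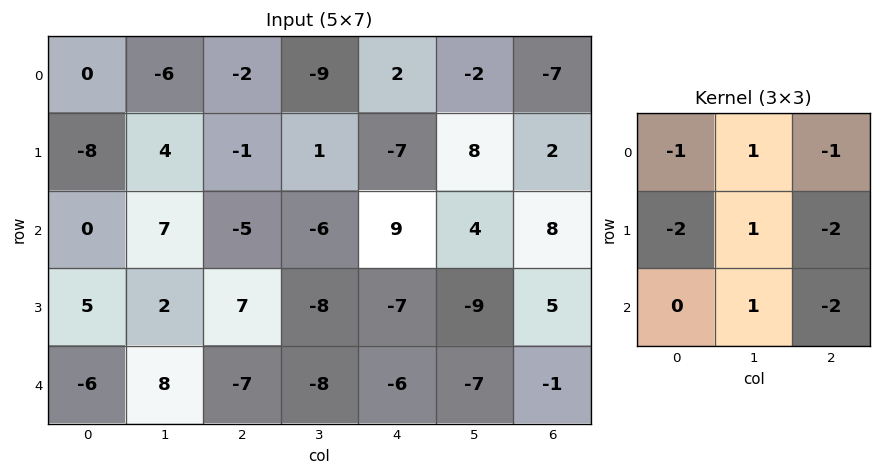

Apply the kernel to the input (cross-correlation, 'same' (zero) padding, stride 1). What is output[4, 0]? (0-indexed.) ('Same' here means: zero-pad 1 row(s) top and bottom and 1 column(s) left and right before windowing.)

The receptive field on the zero-padded input at this output position is [0 5 2 / 0 -6 8 / 0 0 0]. Elementwise product with the kernel and sum: 0·-1 + 5·1 + 2·-1 + 0·-2 + -6·1 + 8·-2 + 0·1 + 0·-2.

-19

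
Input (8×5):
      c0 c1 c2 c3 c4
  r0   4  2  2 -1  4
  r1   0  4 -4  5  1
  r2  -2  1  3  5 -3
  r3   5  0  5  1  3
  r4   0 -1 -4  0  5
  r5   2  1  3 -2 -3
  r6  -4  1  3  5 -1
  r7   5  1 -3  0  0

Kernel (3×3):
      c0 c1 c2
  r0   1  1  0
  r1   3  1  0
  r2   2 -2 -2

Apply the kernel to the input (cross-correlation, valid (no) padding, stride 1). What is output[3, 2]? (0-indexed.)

10

The receptive field on the input at this output position is [5 1 3 / -4 0 5 / 3 -2 -3]. Elementwise product with the kernel and sum: 5·1 + 1·1 + -4·3 + 0·1 + 3·2 + -2·-2 + -3·-2.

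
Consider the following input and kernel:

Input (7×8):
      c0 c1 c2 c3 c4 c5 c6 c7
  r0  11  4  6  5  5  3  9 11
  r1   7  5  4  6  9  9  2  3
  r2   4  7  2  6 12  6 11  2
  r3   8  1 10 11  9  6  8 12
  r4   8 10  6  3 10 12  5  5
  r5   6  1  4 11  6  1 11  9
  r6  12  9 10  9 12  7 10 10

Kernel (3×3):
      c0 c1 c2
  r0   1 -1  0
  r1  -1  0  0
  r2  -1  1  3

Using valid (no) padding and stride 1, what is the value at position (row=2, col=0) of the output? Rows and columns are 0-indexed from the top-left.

9

The receptive field on the input at this output position is [4 7 2 / 8 1 10 / 8 10 6]. Elementwise product with the kernel and sum: 4·1 + 7·-1 + 8·-1 + 8·-1 + 10·1 + 6·3.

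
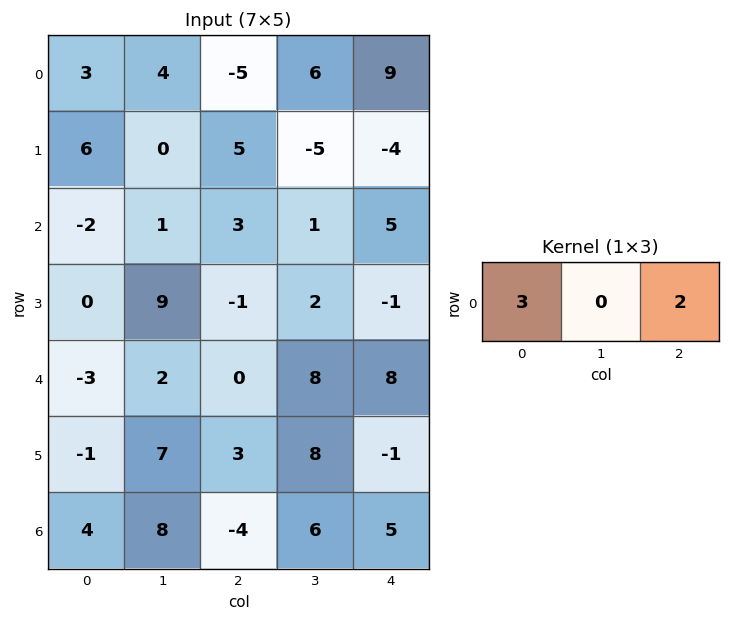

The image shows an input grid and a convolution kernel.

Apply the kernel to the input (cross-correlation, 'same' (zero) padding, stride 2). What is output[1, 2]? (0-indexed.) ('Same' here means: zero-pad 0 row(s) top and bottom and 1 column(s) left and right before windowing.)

3

The receptive field on the zero-padded input at this output position is [1 5 0]. Elementwise product with the kernel and sum: 1·3 + 0·2.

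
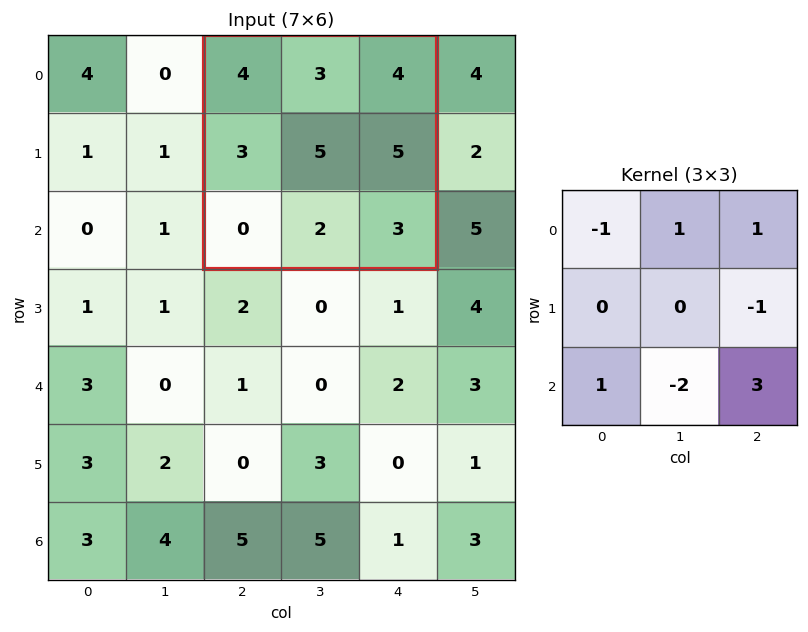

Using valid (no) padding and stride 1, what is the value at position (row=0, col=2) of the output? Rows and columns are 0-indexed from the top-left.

3

The receptive field on the input at this output position is [4 3 4 / 3 5 5 / 0 2 3]. Elementwise product with the kernel and sum: 4·-1 + 3·1 + 4·1 + 5·-1 + 0·1 + 2·-2 + 3·3.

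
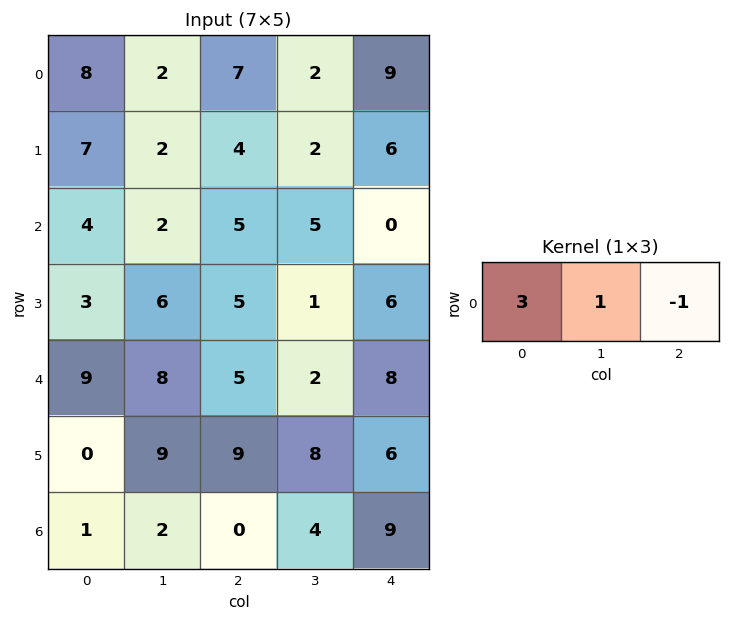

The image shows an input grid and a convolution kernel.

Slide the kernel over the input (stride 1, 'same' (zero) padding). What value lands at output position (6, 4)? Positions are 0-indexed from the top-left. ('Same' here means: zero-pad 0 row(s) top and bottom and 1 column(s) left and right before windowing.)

21

The receptive field on the zero-padded input at this output position is [4 9 0]. Elementwise product with the kernel and sum: 4·3 + 9·1 + 0·-1.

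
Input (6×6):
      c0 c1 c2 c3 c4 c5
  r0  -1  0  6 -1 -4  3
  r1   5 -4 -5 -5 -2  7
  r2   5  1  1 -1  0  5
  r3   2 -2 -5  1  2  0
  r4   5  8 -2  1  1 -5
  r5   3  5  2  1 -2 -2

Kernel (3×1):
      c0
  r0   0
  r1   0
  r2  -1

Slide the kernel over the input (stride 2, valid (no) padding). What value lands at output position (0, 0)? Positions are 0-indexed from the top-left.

The receptive field on the input at this output position is [-1 / 5 / 5]. Elementwise product with the kernel and sum: 5·-1.

-5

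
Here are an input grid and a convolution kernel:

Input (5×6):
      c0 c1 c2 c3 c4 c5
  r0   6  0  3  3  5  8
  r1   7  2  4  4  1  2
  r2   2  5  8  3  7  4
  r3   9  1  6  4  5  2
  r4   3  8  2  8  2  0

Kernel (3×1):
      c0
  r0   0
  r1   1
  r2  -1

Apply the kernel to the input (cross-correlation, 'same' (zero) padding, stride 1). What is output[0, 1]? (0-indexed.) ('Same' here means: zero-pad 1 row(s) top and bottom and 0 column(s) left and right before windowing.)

-2

The receptive field on the zero-padded input at this output position is [0 / 0 / 2]. Elementwise product with the kernel and sum: 0·1 + 2·-1.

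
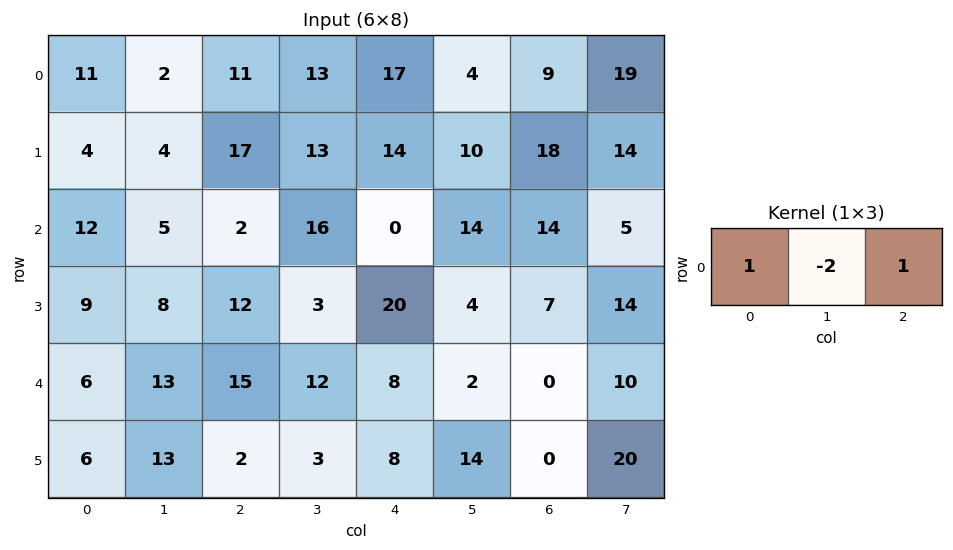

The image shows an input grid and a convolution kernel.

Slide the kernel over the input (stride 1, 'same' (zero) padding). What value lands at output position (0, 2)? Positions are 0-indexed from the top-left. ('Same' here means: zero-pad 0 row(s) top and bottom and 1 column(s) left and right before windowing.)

The receptive field on the zero-padded input at this output position is [2 11 13]. Elementwise product with the kernel and sum: 2·1 + 11·-2 + 13·1.

-7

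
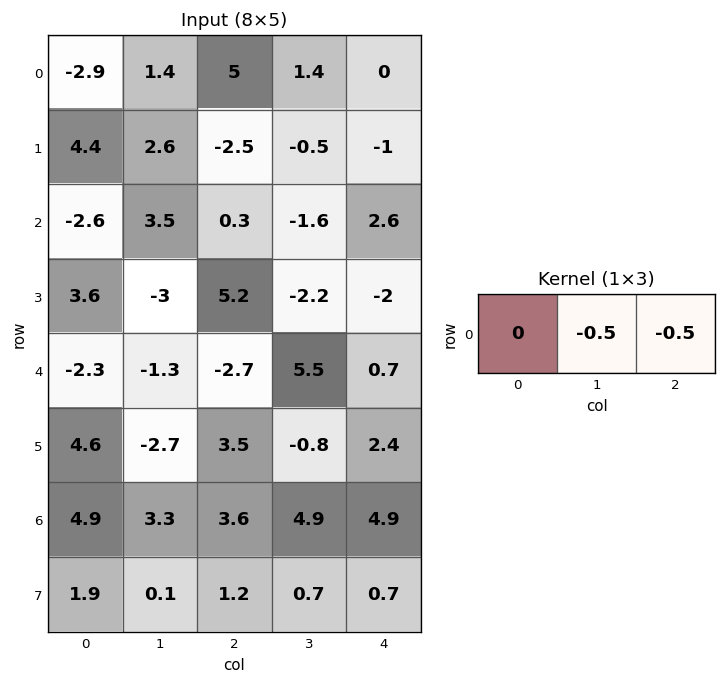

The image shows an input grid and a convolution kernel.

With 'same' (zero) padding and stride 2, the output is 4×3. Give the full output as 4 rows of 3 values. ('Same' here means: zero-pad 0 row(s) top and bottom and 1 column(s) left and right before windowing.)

0.75 -3.2 0
-0.45 0.65 -1.3
1.8 -1.4 -0.35
-4.1 -4.25 -2.45

Output[0,0]: The receptive field on the zero-padded input at this output position is [0 -2.9 1.4]. Elementwise product with the kernel and sum: -2.9·-0.5 + 1.4·-0.5.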